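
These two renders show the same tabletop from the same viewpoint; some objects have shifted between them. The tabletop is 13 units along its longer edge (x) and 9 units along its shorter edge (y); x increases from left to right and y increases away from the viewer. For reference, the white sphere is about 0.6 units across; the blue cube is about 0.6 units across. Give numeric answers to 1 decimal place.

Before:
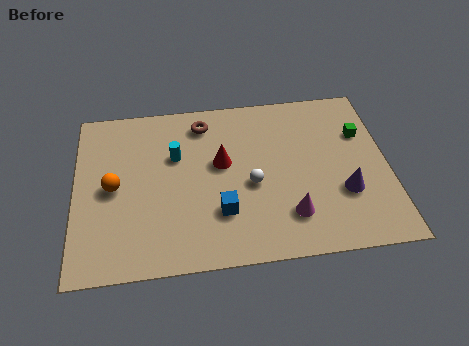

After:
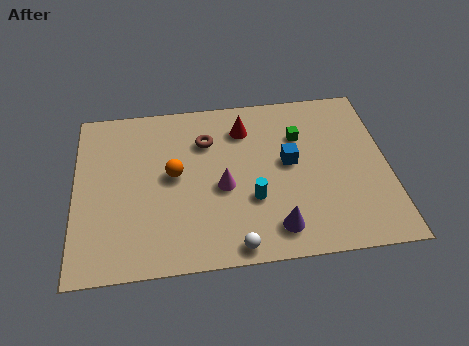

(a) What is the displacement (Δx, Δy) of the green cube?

(-2.6, 0.2)

The green cube started near (12.0, 6.1) and ended near (9.4, 6.3).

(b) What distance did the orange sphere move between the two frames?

2.5

The orange sphere moved from about (1.6, 4.4) to (4.1, 4.8), a distance of √(2.5² + 0.4²) ≈ 2.5.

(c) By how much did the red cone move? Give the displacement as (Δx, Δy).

(1.0, 1.8)

The red cone was at about (6.1, 5.2) and moved to about (7.1, 7.0).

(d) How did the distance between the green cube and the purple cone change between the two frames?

+1.7

The distance was about 3.2 in the first image and 4.9 in the second, so they moved 1.7 units further apart.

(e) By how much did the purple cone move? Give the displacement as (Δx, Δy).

(-2.9, -1.5)

From the two frames, the purple cone sits at roughly (11.1, 3.0) before and (8.2, 1.5) after.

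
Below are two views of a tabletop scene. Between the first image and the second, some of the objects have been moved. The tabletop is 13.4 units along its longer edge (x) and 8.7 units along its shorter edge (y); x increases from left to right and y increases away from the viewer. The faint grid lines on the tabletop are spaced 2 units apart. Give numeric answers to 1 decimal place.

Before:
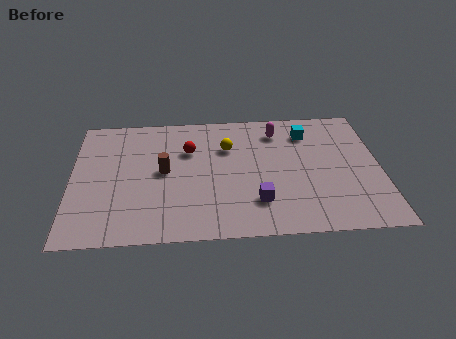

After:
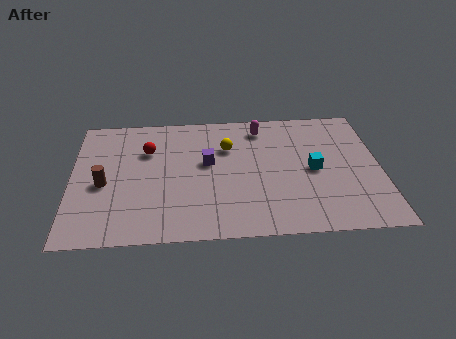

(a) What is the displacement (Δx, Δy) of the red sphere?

(-1.8, 0.1)

From the two frames, the red sphere sits at roughly (5.1, 5.9) before and (3.3, 6.0) after.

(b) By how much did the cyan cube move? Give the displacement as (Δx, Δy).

(0.2, -2.6)

The cyan cube was at about (10.3, 6.8) and moved to about (10.5, 4.2).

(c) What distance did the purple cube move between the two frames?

3.5

The purple cube moved from about (8.0, 2.2) to (5.9, 5.0), a distance of √(2.1² + 2.8²) ≈ 3.5.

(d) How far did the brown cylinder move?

2.7

The brown cylinder was near (4.0, 4.5) before and (1.4, 3.8) after, so it travelled √(2.6² + 0.7²) ≈ 2.7 units.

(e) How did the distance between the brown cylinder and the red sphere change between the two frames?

+1.1

The distance was about 1.8 in the first image and 2.9 in the second, so they moved 1.1 units further apart.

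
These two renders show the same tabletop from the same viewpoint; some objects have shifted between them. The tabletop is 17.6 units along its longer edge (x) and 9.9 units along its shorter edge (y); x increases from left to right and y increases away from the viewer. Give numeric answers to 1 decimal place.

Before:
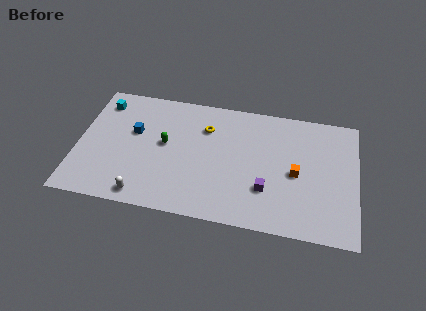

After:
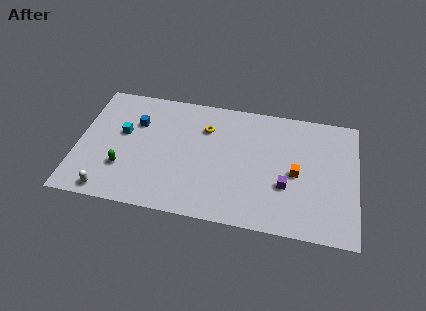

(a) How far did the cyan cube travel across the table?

2.7

The cyan cube was near (1.3, 8.1) before and (2.8, 5.8) after, so it travelled √(1.5² + 2.3²) ≈ 2.7 units.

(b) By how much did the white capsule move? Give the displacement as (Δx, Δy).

(-2.2, -0.1)

From the two frames, the white capsule sits at roughly (4.4, 1.1) before and (2.2, 1.0) after.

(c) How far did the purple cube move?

1.3

From (12.0, 3.0) to (13.2, 3.5), the purple cube covered √(1.2² + 0.5²) ≈ 1.3 units.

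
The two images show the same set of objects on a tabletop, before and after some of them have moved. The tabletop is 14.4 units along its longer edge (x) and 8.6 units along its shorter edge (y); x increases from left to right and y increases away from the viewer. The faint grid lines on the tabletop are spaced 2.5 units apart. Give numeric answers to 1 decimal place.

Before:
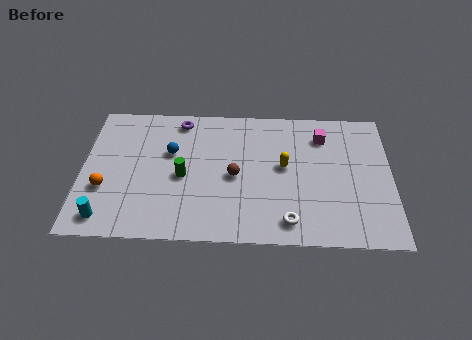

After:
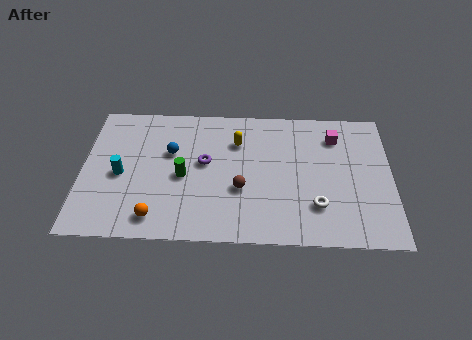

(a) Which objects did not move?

the green cylinder and the blue sphere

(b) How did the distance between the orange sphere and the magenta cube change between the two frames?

-0.9

They were about 10.8 units apart before and 9.9 after — 0.9 units closer together.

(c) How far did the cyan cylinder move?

2.8

From (1.2, 1.2) to (1.8, 3.9), the cyan cylinder covered √(0.6² + 2.7²) ≈ 2.8 units.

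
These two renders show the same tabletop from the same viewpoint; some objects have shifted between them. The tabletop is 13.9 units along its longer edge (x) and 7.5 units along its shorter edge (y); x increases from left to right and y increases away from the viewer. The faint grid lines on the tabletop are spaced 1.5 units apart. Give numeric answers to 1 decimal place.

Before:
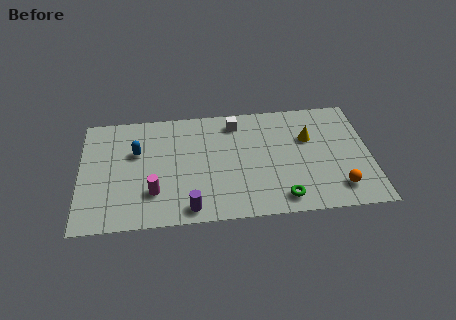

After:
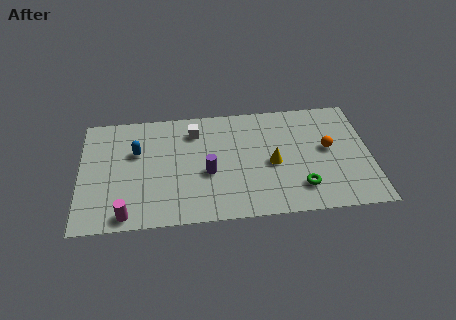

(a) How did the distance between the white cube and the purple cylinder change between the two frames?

-3.0

The distance was about 5.9 in the first image and 2.9 in the second, so they moved 3.0 units closer together.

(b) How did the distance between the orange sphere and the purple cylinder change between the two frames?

-1.2

The distance was about 7.1 in the first image and 5.9 in the second, so they moved 1.2 units closer together.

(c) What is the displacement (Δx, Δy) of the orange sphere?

(-0.4, 2.6)

The orange sphere was at about (12.3, 1.5) and moved to about (11.9, 4.1).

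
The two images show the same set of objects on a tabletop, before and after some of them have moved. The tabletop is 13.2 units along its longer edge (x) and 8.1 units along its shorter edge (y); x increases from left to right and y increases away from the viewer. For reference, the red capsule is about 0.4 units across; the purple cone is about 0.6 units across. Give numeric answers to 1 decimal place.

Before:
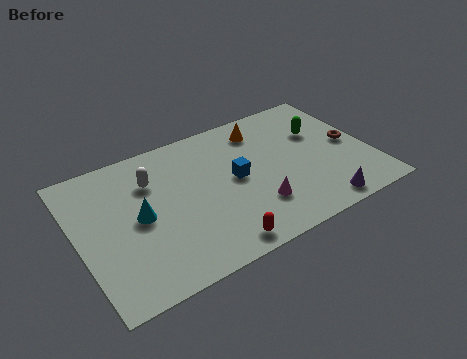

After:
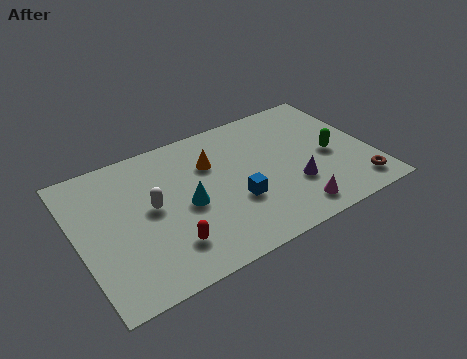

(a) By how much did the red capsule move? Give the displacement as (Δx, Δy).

(-2.0, 1.0)

From the two frames, the red capsule sits at roughly (5.7, 0.9) before and (3.7, 1.9) after.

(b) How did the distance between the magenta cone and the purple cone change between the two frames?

-1.6

The distance was about 3.0 in the first image and 1.4 in the second, so they moved 1.6 units closer together.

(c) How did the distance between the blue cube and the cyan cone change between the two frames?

-2.2

Before: roughly 4.4 units apart; after: 2.2. That's 2.2 units closer together.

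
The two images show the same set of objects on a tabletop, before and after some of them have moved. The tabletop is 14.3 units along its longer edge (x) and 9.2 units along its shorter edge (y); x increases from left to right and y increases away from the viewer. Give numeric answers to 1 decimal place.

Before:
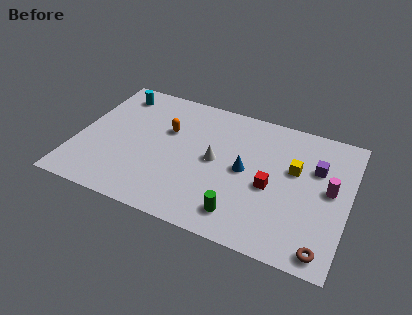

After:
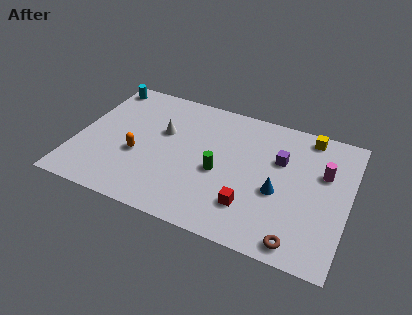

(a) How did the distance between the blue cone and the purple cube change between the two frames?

-1.7

They were about 3.9 units apart before and 2.2 after — 1.7 units closer together.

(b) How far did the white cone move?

3.1

From (7.3, 4.7) to (4.4, 5.7), the white cone covered √(2.9² + 1.0²) ≈ 3.1 units.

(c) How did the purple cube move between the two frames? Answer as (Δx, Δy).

(-1.9, -0.1)

From the two frames, the purple cube sits at roughly (12.5, 6.1) before and (10.6, 6.0) after.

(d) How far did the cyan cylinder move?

0.9

The cyan cylinder was near (1.6, 7.7) before and (0.8, 8.1) after, so it travelled √(0.8² + 0.4²) ≈ 0.9 units.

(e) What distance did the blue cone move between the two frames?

2.0

The blue cone moved from about (8.9, 4.6) to (10.7, 3.8), a distance of √(1.8² + 0.8²) ≈ 2.0.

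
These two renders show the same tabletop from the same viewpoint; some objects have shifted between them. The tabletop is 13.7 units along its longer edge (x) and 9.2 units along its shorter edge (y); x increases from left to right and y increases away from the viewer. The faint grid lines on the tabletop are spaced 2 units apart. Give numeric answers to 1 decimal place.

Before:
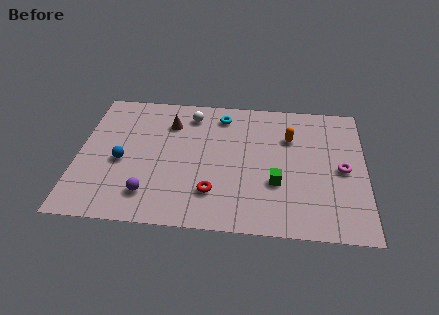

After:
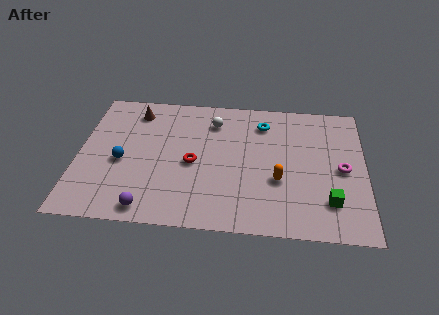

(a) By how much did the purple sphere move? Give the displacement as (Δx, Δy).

(0.0, -0.9)

From the two frames, the purple sphere sits at roughly (3.5, 1.9) before and (3.5, 1.0) after.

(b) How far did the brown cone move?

1.8

From (4.3, 6.9) to (2.6, 7.6), the brown cone covered √(1.7² + 0.7²) ≈ 1.8 units.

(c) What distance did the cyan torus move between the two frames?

2.0

The cyan torus moved from about (6.8, 7.7) to (8.8, 7.3), a distance of √(2.0² + 0.4²) ≈ 2.0.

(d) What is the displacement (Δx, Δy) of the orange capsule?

(-0.5, -3.0)

The orange capsule was at about (10.1, 6.4) and moved to about (9.6, 3.4).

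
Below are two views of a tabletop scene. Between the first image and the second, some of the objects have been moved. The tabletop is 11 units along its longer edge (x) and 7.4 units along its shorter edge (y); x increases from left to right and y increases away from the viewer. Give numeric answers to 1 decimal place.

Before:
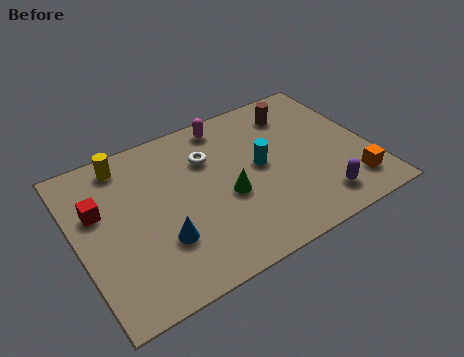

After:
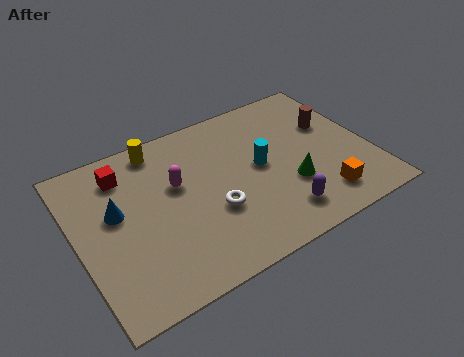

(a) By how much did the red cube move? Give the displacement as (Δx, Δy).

(1.1, 1.2)

The red cube was at about (0.9, 4.7) and moved to about (2.0, 5.9).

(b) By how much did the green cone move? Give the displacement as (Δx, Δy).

(2.3, -0.6)

From the two frames, the green cone sits at roughly (5.5, 3.1) before and (7.8, 2.5) after.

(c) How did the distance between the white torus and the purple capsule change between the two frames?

-2.7

Before: roughly 5.3 units apart; after: 2.6. That's 2.7 units closer together.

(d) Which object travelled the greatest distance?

the magenta capsule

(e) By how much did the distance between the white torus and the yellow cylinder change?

+0.9

They were about 3.2 units apart before and 4.1 after — 0.9 units further apart.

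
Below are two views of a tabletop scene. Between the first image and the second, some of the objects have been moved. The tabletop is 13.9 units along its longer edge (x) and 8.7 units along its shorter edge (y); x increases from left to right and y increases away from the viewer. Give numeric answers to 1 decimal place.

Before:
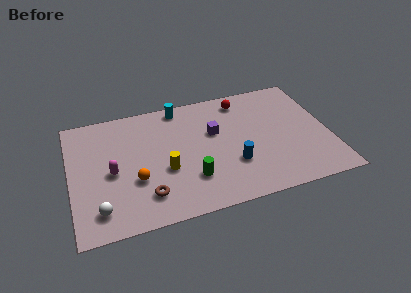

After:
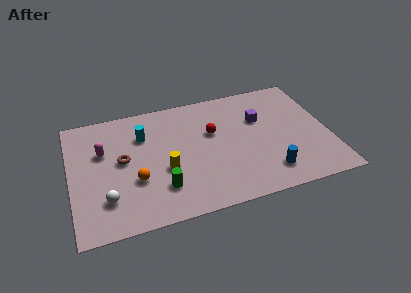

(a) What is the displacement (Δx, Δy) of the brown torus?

(-1.1, 2.8)

The brown torus started near (3.9, 1.9) and ended near (2.8, 4.7).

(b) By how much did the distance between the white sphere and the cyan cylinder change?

-3.2

Before: roughly 7.8 units apart; after: 4.6. That's 3.2 units closer together.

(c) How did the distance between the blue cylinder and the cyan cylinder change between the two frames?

+2.2

Before: roughly 5.6 units apart; after: 7.8. That's 2.2 units further apart.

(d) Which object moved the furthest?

the brown torus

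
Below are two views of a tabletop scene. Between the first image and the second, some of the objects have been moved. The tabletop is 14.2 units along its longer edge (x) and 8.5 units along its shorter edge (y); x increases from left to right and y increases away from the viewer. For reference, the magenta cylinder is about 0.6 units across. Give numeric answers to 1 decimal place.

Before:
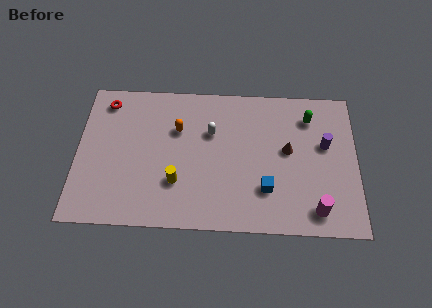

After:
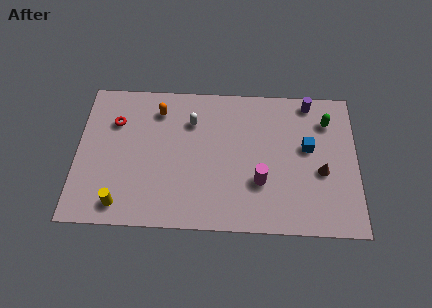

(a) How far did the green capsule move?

0.9

The green capsule moved from about (11.8, 6.7) to (12.7, 6.5), a distance of √(0.9² + 0.2²) ≈ 0.9.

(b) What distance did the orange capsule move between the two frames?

1.5

From (5.1, 5.7) to (4.1, 6.8), the orange capsule covered √(1.0² + 1.1²) ≈ 1.5 units.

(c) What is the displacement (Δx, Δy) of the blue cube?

(2.1, 2.5)

The blue cube started near (9.6, 2.4) and ended near (11.7, 4.9).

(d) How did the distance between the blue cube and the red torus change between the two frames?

+0.4

They were about 9.5 units apart before and 9.9 after — 0.4 units further apart.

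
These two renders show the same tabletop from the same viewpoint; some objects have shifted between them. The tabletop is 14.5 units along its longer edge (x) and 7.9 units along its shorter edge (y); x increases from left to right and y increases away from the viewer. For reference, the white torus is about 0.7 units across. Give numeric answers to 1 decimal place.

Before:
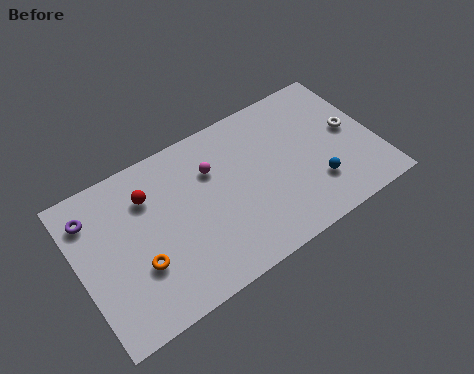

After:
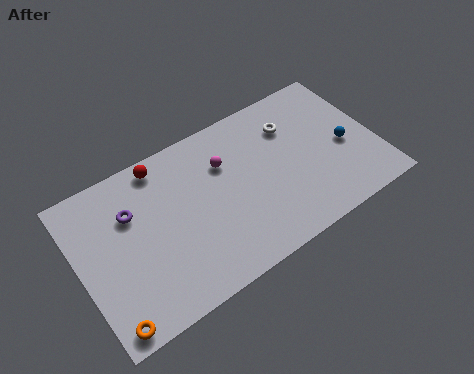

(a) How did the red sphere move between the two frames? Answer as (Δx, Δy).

(0.8, 1.2)

The red sphere was at about (3.6, 5.8) and moved to about (4.4, 7.0).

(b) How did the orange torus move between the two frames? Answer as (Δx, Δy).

(-1.8, -1.9)

The orange torus was at about (2.7, 2.7) and moved to about (0.9, 0.8).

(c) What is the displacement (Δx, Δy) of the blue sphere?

(1.7, 1.3)

The blue sphere started near (11.3, 2.2) and ended near (13.0, 3.5).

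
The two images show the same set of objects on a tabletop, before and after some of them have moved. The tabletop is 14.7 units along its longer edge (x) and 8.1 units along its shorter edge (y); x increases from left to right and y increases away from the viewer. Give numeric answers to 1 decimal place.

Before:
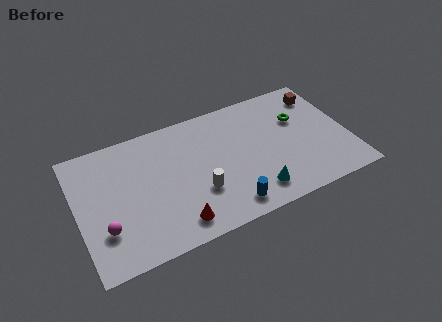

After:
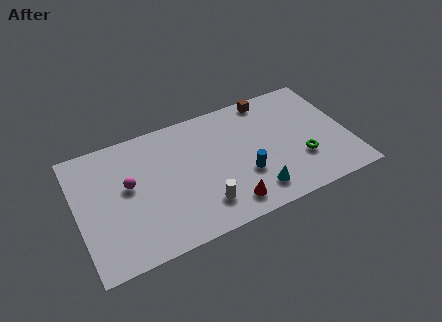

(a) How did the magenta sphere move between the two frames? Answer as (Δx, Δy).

(1.5, 2.2)

The magenta sphere was at about (1.3, 2.4) and moved to about (2.8, 4.6).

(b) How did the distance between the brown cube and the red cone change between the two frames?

-3.3

Before: roughly 10.0 units apart; after: 6.7. That's 3.3 units closer together.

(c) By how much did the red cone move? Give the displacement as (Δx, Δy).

(2.8, 0.0)

The red cone was at about (5.0, 1.3) and moved to about (7.8, 1.3).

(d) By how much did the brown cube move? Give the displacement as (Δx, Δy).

(-2.8, 0.8)

The brown cube started near (13.6, 6.5) and ended near (10.8, 7.3).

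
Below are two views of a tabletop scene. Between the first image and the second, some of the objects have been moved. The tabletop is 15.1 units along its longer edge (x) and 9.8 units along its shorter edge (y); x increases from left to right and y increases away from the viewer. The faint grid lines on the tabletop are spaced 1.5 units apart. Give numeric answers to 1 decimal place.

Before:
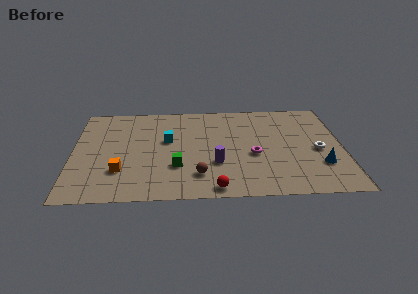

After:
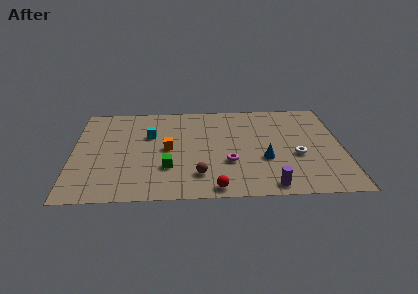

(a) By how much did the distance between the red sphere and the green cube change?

+0.3

They were about 3.0 units apart before and 3.3 after — 0.3 units further apart.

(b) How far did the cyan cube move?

1.2

The cyan cube moved from about (5.3, 5.8) to (4.3, 6.4), a distance of √(1.0² + 0.6²) ≈ 1.2.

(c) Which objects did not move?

the brown sphere and the red sphere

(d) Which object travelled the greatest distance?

the purple cylinder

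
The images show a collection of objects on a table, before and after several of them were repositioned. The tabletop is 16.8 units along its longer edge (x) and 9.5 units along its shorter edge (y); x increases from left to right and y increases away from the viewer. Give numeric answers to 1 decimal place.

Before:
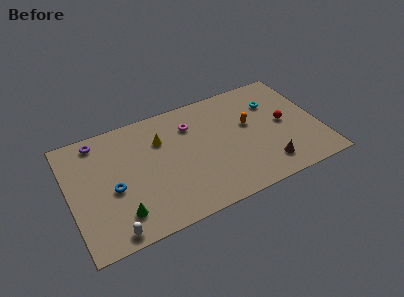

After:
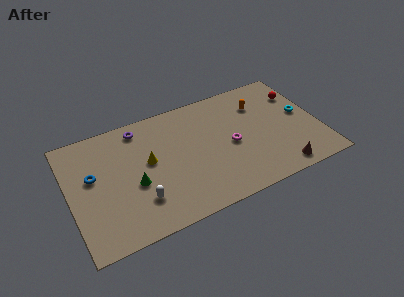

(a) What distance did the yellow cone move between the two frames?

1.7

From (6.3, 6.7) to (5.3, 5.3), the yellow cone covered √(1.0² + 1.4²) ≈ 1.7 units.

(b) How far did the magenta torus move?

3.6

The magenta torus moved from about (8.4, 7.1) to (10.8, 4.4), a distance of √(2.4² + 2.7²) ≈ 3.6.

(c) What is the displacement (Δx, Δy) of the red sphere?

(1.3, 2.1)

The red sphere was at about (14.5, 4.8) and moved to about (15.8, 6.9).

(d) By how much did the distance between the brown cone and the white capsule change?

-1.1

They were about 10.5 units apart before and 9.4 after — 1.1 units closer together.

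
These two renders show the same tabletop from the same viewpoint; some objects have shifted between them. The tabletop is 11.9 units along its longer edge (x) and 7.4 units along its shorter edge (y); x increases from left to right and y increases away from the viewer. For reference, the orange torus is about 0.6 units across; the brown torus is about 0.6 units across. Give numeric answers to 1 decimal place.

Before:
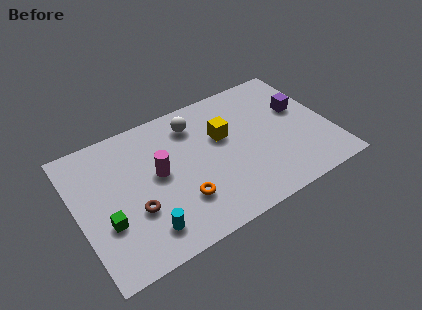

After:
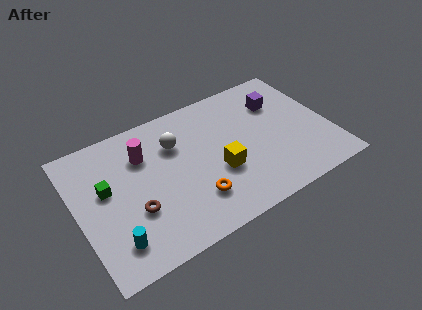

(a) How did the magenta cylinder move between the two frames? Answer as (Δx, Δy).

(-0.5, 1.3)

From the two frames, the magenta cylinder sits at roughly (3.8, 4.0) before and (3.3, 5.3) after.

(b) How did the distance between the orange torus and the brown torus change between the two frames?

+0.6

Before: roughly 2.2 units apart; after: 2.8. That's 0.6 units further apart.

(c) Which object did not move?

the brown torus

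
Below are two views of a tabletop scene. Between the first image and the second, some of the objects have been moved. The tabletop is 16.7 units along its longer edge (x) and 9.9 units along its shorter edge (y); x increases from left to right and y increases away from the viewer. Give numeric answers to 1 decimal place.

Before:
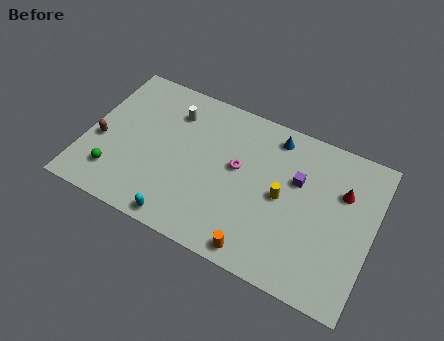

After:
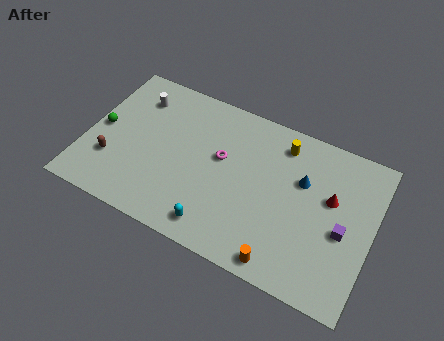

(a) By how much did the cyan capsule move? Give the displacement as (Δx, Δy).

(2.0, 0.5)

From the two frames, the cyan capsule sits at roughly (6.1, 0.9) before and (8.1, 1.4) after.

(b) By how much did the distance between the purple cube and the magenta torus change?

+4.0

Before: roughly 3.5 units apart; after: 7.5. That's 4.0 units further apart.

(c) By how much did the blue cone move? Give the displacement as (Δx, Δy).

(1.9, -2.1)

From the two frames, the blue cone sits at roughly (10.6, 8.5) before and (12.5, 6.4) after.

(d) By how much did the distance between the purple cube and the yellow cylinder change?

+4.0

The distance was about 1.6 in the first image and 5.6 in the second, so they moved 4.0 units further apart.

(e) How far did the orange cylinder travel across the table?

1.4

The orange cylinder was near (10.6, 1.0) before and (12.0, 1.0) after, so it travelled √(1.4² + 0.0²) ≈ 1.4 units.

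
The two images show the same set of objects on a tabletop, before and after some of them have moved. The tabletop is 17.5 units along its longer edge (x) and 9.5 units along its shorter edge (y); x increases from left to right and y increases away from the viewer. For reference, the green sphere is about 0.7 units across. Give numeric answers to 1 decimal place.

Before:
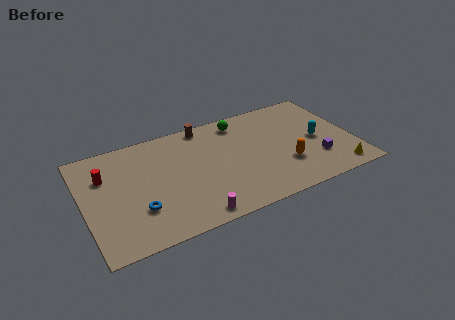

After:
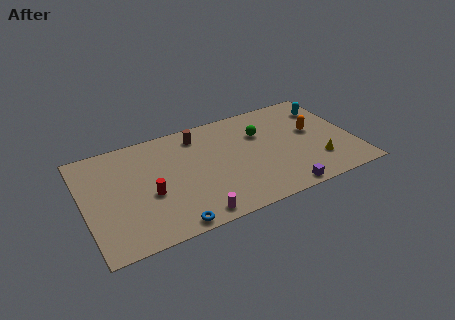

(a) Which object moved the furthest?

the red cylinder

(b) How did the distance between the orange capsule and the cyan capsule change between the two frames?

-0.5

The distance was about 2.7 in the first image and 2.2 in the second, so they moved 0.5 units closer together.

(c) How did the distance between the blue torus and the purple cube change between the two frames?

-4.4

They were about 11.6 units apart before and 7.2 after — 4.4 units closer together.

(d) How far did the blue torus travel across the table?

2.8

The blue torus was near (3.3, 2.9) before and (5.1, 0.8) after, so it travelled √(1.8² + 2.1²) ≈ 2.8 units.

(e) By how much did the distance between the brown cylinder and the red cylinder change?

-1.6

They were about 7.0 units apart before and 5.4 after — 1.6 units closer together.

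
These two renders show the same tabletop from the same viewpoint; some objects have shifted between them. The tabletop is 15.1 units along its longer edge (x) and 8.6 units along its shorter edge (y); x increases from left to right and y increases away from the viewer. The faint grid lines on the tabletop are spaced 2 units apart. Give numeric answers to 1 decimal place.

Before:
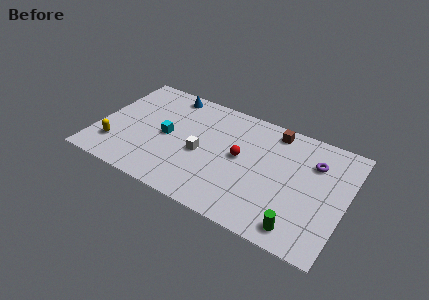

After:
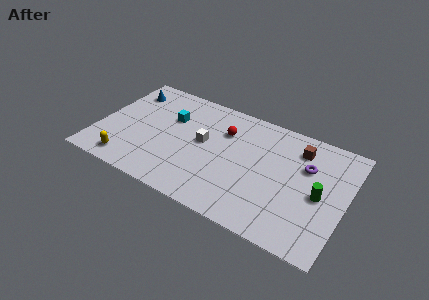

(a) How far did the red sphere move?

1.9

From (8.7, 4.6) to (7.5, 6.1), the red sphere covered √(1.2² + 1.5²) ≈ 1.9 units.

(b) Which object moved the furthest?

the green cylinder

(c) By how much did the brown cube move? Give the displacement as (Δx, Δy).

(1.6, -0.7)

The brown cube was at about (10.4, 7.5) and moved to about (12.0, 6.8).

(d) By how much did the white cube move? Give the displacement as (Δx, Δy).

(0.0, 0.9)

The white cube started near (6.4, 3.8) and ended near (6.4, 4.7).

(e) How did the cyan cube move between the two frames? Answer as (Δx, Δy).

(0.0, 1.5)

The cyan cube started near (4.2, 4.2) and ended near (4.2, 5.7).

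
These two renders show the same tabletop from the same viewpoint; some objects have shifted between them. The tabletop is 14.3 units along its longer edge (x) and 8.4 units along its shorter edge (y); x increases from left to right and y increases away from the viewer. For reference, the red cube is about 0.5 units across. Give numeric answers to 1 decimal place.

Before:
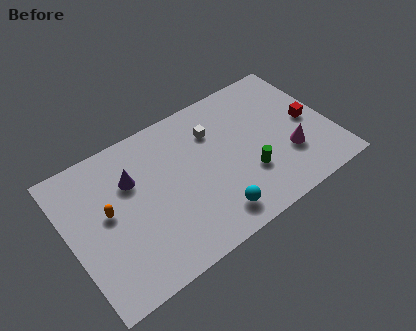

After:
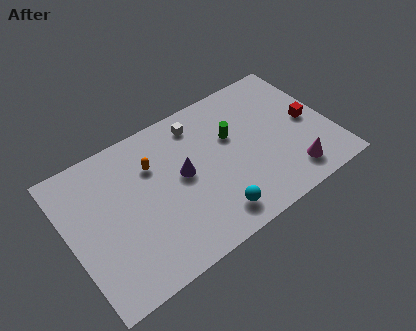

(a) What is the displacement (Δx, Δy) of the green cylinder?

(-0.4, 2.6)

From the two frames, the green cylinder sits at roughly (9.5, 2.7) before and (9.1, 5.3) after.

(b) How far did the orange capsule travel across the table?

3.0

The orange capsule moved from about (2.1, 4.6) to (4.8, 5.9), a distance of √(2.7² + 1.3²) ≈ 3.0.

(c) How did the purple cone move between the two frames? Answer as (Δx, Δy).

(2.6, -1.2)

The purple cone started near (3.6, 5.7) and ended near (6.2, 4.5).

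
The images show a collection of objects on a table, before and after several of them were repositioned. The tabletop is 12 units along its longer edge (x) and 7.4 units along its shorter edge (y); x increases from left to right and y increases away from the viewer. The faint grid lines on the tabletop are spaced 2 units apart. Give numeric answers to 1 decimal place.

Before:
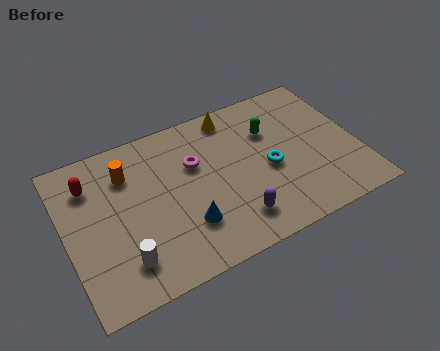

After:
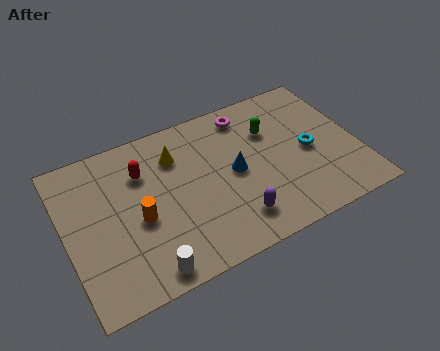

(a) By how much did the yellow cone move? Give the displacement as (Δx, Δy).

(-2.5, -1.0)

From the two frames, the yellow cone sits at roughly (7.2, 6.5) before and (4.7, 5.5) after.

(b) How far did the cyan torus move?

1.7

From (8.3, 3.3) to (10.0, 3.5), the cyan torus covered √(1.7² + 0.2²) ≈ 1.7 units.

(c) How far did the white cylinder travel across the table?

1.1

From (2.1, 1.6) to (2.9, 0.8), the white cylinder covered √(0.8² + 0.8²) ≈ 1.1 units.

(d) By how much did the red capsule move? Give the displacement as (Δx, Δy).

(2.1, -0.3)

The red capsule started near (1.2, 5.6) and ended near (3.3, 5.3).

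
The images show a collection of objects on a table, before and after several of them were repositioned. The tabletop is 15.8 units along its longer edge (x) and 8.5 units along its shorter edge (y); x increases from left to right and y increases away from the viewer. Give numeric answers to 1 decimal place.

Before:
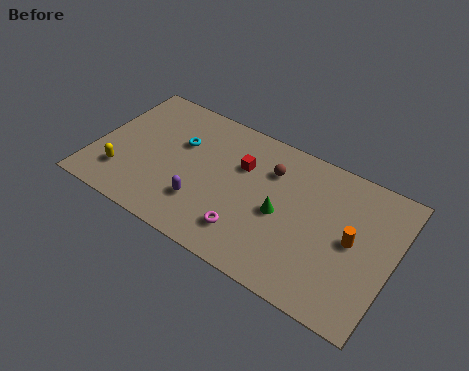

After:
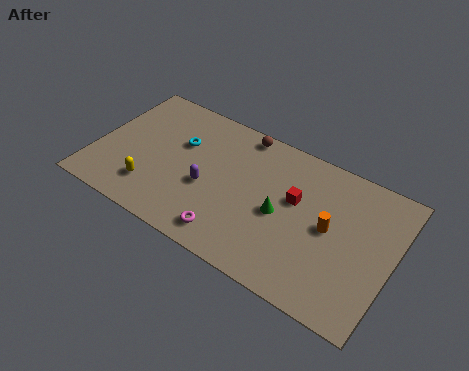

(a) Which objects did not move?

the green cone and the cyan torus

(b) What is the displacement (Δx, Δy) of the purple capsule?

(0.1, 1.1)

The purple capsule started near (6.0, 2.4) and ended near (6.1, 3.5).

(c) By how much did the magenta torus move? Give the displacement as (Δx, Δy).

(-0.8, -0.6)

From the two frames, the magenta torus sits at roughly (8.5, 1.9) before and (7.7, 1.3) after.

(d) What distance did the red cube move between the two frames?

3.1

The red cube moved from about (7.6, 5.7) to (10.6, 5.1), a distance of √(3.0² + 0.6²) ≈ 3.1.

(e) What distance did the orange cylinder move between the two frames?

1.2

The orange cylinder was near (13.7, 4.3) before and (12.5, 4.4) after, so it travelled √(1.2² + 0.1²) ≈ 1.2 units.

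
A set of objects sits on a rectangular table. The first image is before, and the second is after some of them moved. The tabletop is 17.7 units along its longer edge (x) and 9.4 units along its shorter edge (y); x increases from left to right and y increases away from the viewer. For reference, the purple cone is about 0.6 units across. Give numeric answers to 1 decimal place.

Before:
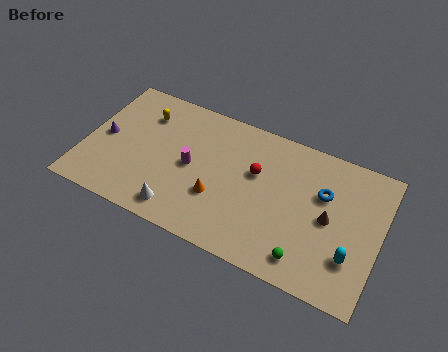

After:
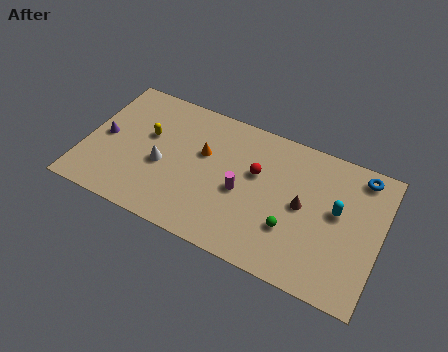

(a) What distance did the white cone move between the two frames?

3.0

The white cone was near (6.1, 1.4) before and (4.7, 4.0) after, so it travelled √(1.4² + 2.6²) ≈ 3.0 units.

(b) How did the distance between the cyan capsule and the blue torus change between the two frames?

-0.8

Before: roughly 3.9 units apart; after: 3.1. That's 0.8 units closer together.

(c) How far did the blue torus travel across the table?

2.9

The blue torus was near (14.2, 6.1) before and (16.2, 8.2) after, so it travelled √(2.0² + 2.1²) ≈ 2.9 units.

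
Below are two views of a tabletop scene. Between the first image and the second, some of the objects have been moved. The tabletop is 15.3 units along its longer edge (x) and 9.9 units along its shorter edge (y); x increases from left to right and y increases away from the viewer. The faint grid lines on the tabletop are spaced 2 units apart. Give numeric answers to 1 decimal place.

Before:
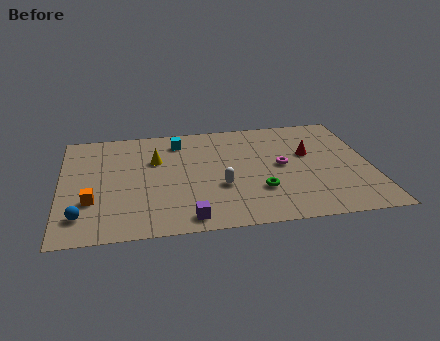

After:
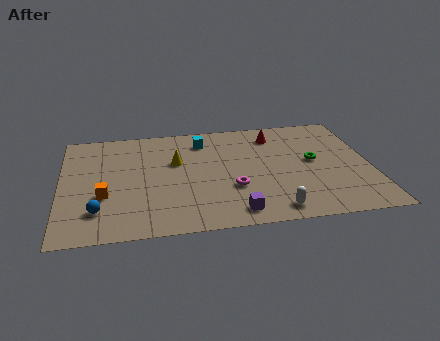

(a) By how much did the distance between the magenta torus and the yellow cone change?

-2.5

The distance was about 6.4 in the first image and 3.9 in the second, so they moved 2.5 units closer together.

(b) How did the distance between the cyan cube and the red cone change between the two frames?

-3.1

Before: roughly 6.7 units apart; after: 3.6. That's 3.1 units closer together.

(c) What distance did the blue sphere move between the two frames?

0.9

The blue sphere was near (1.0, 2.0) before and (1.8, 2.3) after, so it travelled √(0.8² + 0.3²) ≈ 0.9 units.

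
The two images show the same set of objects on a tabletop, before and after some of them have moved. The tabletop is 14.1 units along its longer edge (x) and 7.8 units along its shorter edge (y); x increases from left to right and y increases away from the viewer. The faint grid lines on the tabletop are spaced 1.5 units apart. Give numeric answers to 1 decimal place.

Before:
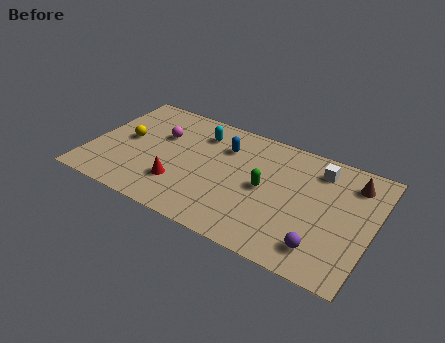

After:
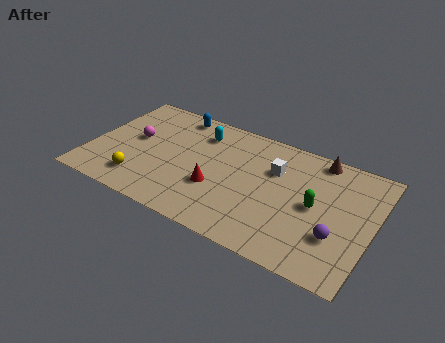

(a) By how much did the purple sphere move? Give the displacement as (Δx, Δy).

(0.6, 1.0)

The purple sphere started near (11.9, 1.5) and ended near (12.5, 2.5).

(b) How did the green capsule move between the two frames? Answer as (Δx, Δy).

(2.5, 0.0)

From the two frames, the green capsule sits at roughly (8.8, 3.9) before and (11.3, 3.9) after.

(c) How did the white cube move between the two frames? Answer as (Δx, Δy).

(-2.1, -1.0)

The white cube was at about (11.2, 6.3) and moved to about (9.1, 5.3).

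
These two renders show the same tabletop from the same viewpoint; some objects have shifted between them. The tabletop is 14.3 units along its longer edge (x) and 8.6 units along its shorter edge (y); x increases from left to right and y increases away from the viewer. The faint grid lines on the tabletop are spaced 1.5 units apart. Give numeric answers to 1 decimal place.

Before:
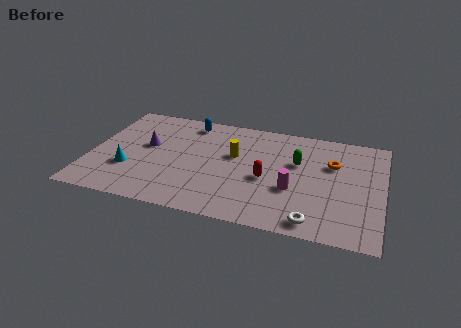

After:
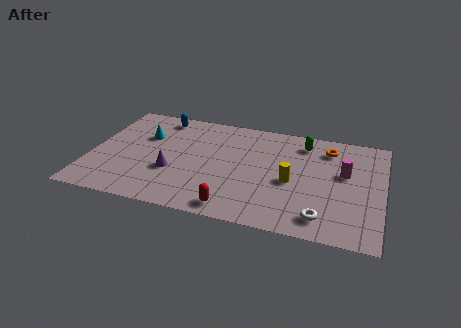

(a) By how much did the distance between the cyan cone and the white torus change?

+0.7

Before: roughly 9.3 units apart; after: 10.0. That's 0.7 units further apart.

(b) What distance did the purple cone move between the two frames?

2.3

From (2.7, 4.9) to (4.1, 3.1), the purple cone covered √(1.4² + 1.8²) ≈ 2.3 units.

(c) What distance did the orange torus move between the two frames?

1.2

The orange torus moved from about (11.8, 5.7) to (11.5, 6.9), a distance of √(0.3² + 1.2²) ≈ 1.2.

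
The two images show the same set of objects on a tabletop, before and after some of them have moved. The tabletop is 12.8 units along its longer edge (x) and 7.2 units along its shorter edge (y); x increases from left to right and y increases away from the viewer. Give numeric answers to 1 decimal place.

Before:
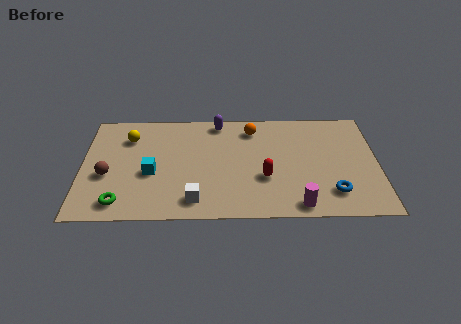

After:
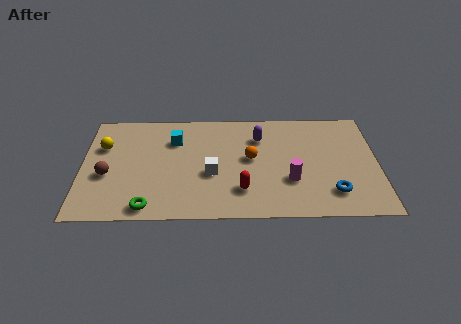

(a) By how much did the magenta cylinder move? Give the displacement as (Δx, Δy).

(-0.3, 1.6)

The magenta cylinder was at about (9.3, 0.8) and moved to about (9.0, 2.4).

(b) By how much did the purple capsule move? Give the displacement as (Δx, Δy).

(1.8, -1.1)

The purple capsule started near (5.9, 6.4) and ended near (7.7, 5.3).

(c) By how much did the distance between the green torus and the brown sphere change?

+0.9

The distance was about 1.9 in the first image and 2.8 in the second, so they moved 0.9 units further apart.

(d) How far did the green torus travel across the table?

1.2

The green torus moved from about (1.7, 1.1) to (2.9, 0.8), a distance of √(1.2² + 0.3²) ≈ 1.2.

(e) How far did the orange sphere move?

2.0

The orange sphere moved from about (7.4, 5.9) to (7.3, 3.9), a distance of √(0.1² + 2.0²) ≈ 2.0.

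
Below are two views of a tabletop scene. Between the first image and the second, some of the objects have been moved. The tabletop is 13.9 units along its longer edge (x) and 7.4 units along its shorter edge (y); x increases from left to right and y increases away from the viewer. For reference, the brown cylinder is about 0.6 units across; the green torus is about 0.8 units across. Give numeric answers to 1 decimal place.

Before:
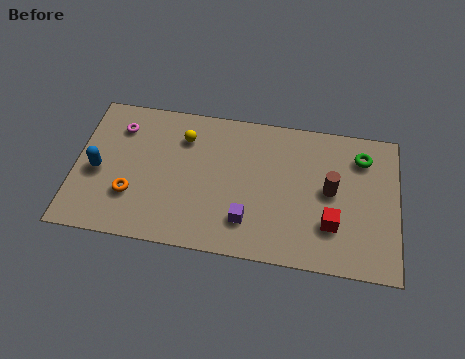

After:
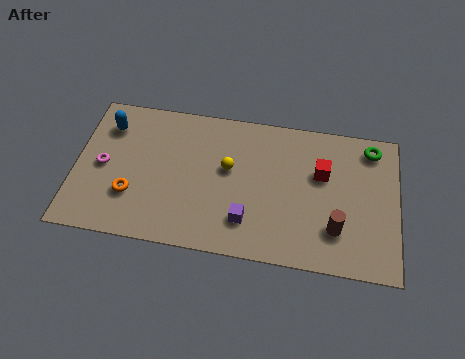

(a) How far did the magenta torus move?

2.2

The magenta torus moved from about (1.8, 5.7) to (1.2, 3.6), a distance of √(0.6² + 2.1²) ≈ 2.2.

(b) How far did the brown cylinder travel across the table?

1.9

From (11.0, 3.9) to (11.3, 2.0), the brown cylinder covered √(0.3² + 1.9²) ≈ 1.9 units.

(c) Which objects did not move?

the purple cube and the orange torus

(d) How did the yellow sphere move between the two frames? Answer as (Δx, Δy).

(2.0, -1.3)

The yellow sphere was at about (4.6, 5.6) and moved to about (6.6, 4.3).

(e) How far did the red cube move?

2.5

From (11.1, 2.2) to (10.6, 4.7), the red cube covered √(0.5² + 2.5²) ≈ 2.5 units.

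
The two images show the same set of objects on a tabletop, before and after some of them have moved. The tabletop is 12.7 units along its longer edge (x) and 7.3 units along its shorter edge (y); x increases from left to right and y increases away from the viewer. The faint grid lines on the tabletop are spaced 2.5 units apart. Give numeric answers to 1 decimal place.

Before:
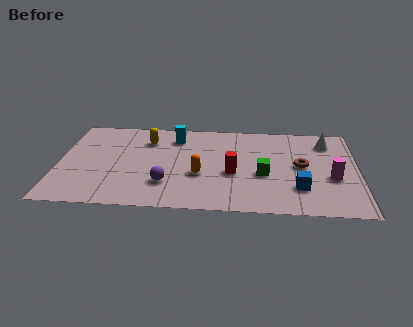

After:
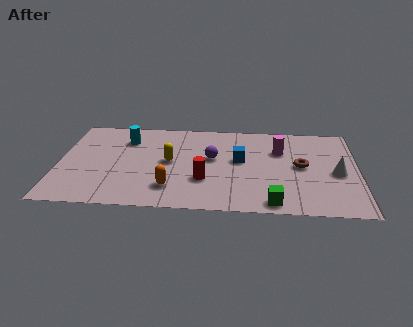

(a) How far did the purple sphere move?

2.9

The purple sphere was near (4.6, 2.0) before and (6.5, 4.2) after, so it travelled √(1.9² + 2.2²) ≈ 2.9 units.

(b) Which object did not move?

the brown torus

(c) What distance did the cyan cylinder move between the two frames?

2.1

From (4.9, 5.8) to (2.8, 5.5), the cyan cylinder covered √(2.1² + 0.3²) ≈ 2.1 units.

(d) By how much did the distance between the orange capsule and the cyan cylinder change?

+1.1

They were about 3.2 units apart before and 4.3 after — 1.1 units further apart.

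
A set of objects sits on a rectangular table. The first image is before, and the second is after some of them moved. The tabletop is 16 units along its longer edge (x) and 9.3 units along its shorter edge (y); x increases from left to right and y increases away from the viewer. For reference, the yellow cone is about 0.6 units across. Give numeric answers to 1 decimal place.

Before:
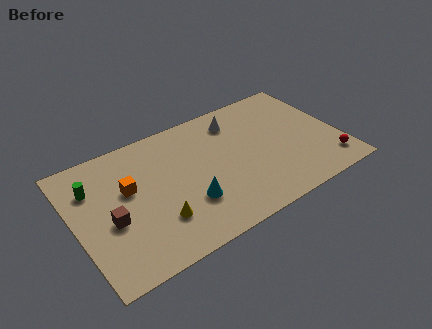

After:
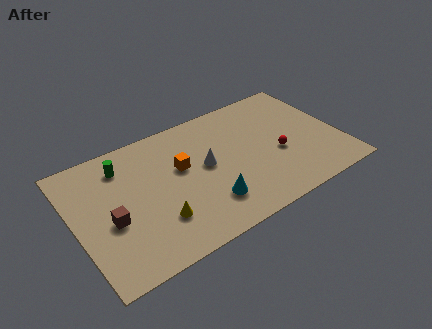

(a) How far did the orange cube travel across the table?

3.2

The orange cube moved from about (3.3, 5.6) to (6.5, 5.6), a distance of √(3.2² + 0.0²) ≈ 3.2.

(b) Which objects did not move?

the yellow cone and the brown cube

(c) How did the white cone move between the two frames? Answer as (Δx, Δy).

(-2.3, -2.5)

From the two frames, the white cone sits at roughly (10.2, 7.5) before and (7.9, 5.0) after.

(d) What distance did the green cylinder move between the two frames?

2.0

The green cylinder moved from about (1.3, 6.7) to (3.2, 7.4), a distance of √(1.9² + 0.7²) ≈ 2.0.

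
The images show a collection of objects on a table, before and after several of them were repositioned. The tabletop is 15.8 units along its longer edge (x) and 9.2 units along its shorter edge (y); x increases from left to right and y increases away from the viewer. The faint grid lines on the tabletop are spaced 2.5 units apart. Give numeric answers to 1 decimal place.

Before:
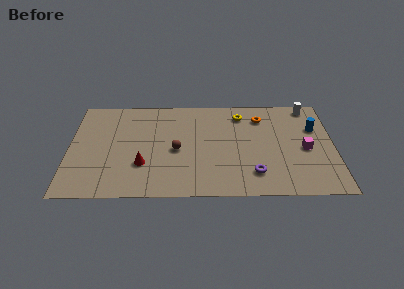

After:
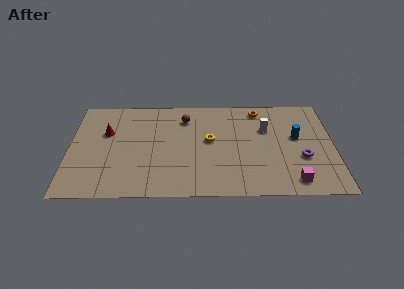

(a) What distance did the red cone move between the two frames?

3.7

The red cone moved from about (4.4, 2.9) to (2.2, 5.9), a distance of √(2.2² + 3.0²) ≈ 3.7.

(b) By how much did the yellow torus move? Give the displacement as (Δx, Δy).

(-1.9, -2.4)

The yellow torus started near (10.3, 7.5) and ended near (8.4, 5.1).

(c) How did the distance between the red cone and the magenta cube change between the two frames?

+2.2

The distance was about 9.8 in the first image and 12.0 in the second, so they moved 2.2 units further apart.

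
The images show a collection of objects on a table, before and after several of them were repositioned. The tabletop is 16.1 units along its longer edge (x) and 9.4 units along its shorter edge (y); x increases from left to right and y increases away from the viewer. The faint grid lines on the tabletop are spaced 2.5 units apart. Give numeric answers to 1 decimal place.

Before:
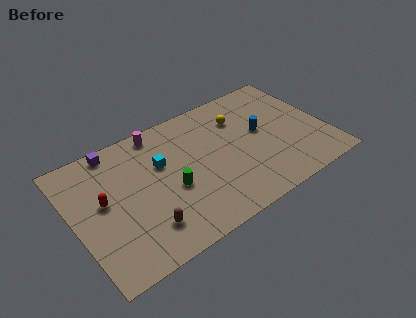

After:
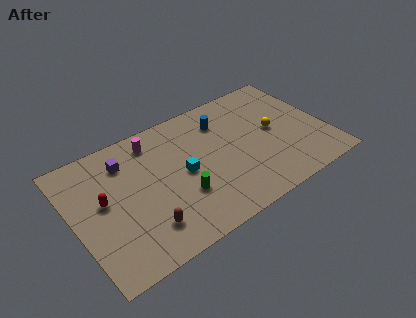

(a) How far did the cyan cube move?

1.8

The cyan cube was near (5.7, 6.0) before and (6.9, 4.6) after, so it travelled √(1.2² + 1.4²) ≈ 1.8 units.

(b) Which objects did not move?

the brown capsule and the red capsule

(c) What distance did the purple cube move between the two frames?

1.3

The purple cube was near (3.1, 8.5) before and (3.6, 7.3) after, so it travelled √(0.5² + 1.2²) ≈ 1.3 units.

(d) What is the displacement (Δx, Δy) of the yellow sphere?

(1.9, -2.0)

The yellow sphere started near (11.0, 6.9) and ended near (12.9, 4.9).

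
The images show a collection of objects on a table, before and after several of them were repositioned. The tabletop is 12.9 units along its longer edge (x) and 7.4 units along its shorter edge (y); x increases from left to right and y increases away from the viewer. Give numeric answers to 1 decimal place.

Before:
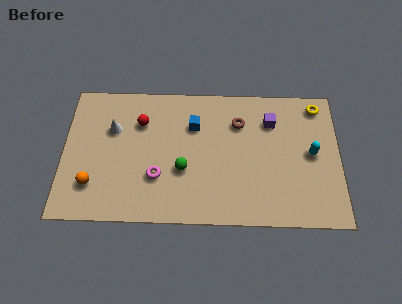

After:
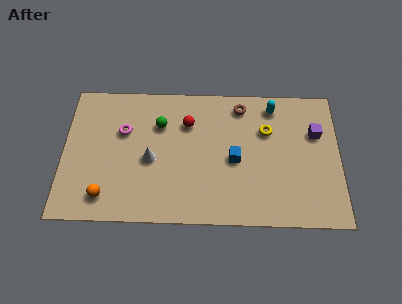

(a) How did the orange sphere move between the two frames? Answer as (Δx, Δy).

(0.6, -0.6)

From the two frames, the orange sphere sits at roughly (1.4, 1.9) before and (2.0, 1.3) after.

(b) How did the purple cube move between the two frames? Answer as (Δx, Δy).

(2.1, -0.6)

From the two frames, the purple cube sits at roughly (9.7, 5.5) before and (11.8, 4.9) after.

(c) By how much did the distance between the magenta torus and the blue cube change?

+2.1

They were about 3.3 units apart before and 5.4 after — 2.1 units further apart.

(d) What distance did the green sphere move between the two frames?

2.6

The green sphere was near (5.6, 2.8) before and (4.5, 5.2) after, so it travelled √(1.1² + 2.4²) ≈ 2.6 units.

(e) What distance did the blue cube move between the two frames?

2.6

The blue cube was near (6.1, 5.2) before and (8.0, 3.4) after, so it travelled √(1.9² + 1.8²) ≈ 2.6 units.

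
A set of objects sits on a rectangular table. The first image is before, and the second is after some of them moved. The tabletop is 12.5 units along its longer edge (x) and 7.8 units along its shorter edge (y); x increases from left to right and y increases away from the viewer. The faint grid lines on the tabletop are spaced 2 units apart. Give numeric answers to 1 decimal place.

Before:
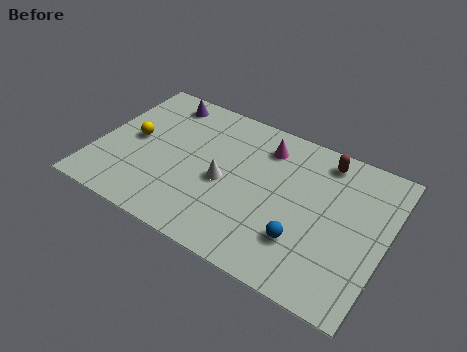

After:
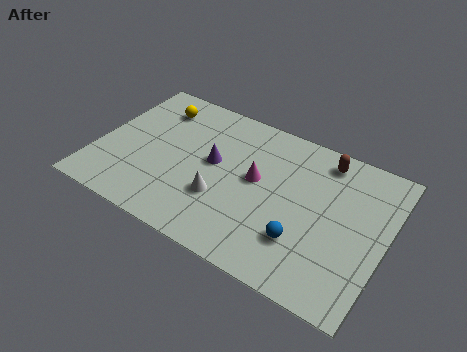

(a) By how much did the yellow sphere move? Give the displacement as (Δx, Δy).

(0.6, 2.2)

The yellow sphere started near (1.5, 4.0) and ended near (2.1, 6.2).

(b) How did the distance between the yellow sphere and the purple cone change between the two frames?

+0.7

They were about 2.8 units apart before and 3.5 after — 0.7 units further apart.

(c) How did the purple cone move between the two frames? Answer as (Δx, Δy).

(2.7, -2.4)

The purple cone was at about (2.3, 6.7) and moved to about (5.0, 4.3).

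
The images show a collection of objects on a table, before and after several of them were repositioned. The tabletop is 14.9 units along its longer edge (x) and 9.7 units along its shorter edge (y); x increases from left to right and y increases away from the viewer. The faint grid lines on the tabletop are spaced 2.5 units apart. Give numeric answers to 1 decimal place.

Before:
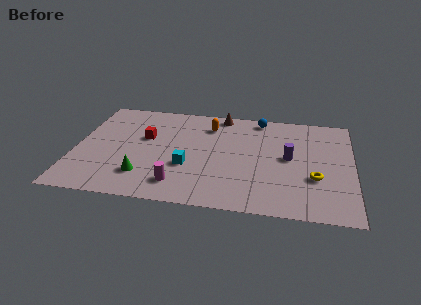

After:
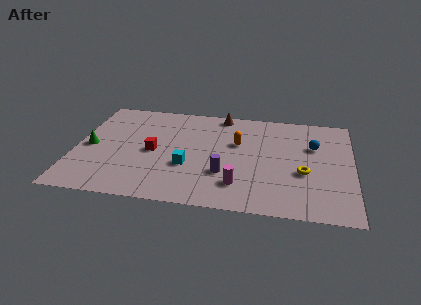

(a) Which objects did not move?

the cyan cube and the brown cone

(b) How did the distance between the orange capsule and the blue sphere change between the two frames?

+1.2

Before: roughly 2.9 units apart; after: 4.1. That's 1.2 units further apart.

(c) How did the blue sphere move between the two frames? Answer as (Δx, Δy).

(3.0, -2.3)

The blue sphere was at about (9.8, 8.7) and moved to about (12.8, 6.4).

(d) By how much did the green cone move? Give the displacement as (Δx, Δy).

(-3.0, 2.3)

The green cone was at about (3.8, 2.3) and moved to about (0.8, 4.6).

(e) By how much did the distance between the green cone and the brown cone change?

+0.5

Before: roughly 7.6 units apart; after: 8.1. That's 0.5 units further apart.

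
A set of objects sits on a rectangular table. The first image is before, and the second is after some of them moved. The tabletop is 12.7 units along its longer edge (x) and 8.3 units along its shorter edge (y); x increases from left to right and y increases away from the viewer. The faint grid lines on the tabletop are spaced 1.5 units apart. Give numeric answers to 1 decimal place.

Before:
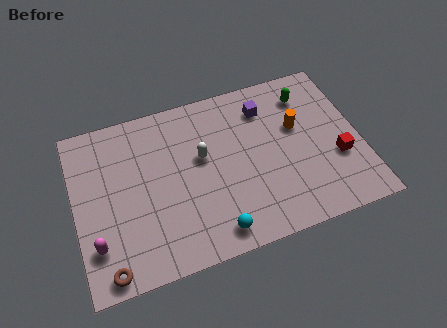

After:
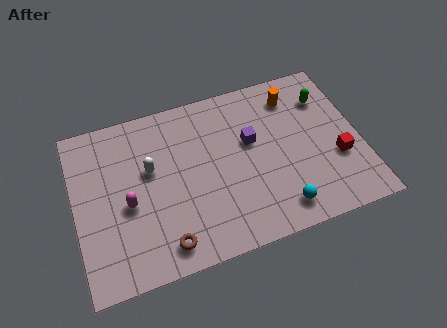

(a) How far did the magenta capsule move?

2.1

From (0.8, 2.1) to (2.3, 3.6), the magenta capsule covered √(1.5² + 1.5²) ≈ 2.1 units.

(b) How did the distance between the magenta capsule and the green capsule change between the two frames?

-1.3

Before: roughly 10.8 units apart; after: 9.5. That's 1.3 units closer together.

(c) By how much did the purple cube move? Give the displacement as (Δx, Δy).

(-0.8, -1.5)

The purple cube started near (8.7, 6.5) and ended near (7.9, 5.0).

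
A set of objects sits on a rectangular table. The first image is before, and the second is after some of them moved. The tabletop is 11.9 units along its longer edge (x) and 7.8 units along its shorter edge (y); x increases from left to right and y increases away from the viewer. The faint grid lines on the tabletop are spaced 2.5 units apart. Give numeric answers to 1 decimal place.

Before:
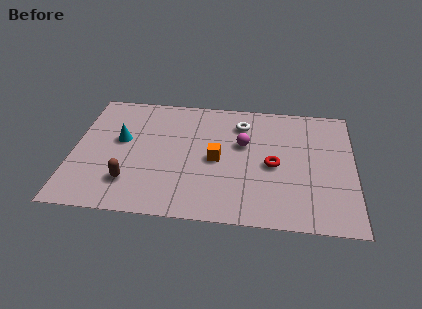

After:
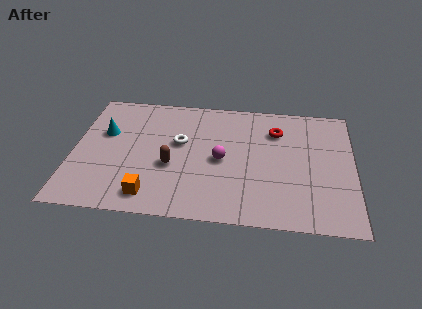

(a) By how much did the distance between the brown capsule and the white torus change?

-4.7

Before: roughly 6.2 units apart; after: 1.5. That's 4.7 units closer together.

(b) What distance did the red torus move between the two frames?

2.2

The red torus was near (8.5, 3.6) before and (8.6, 5.8) after, so it travelled √(0.1² + 2.2²) ≈ 2.2 units.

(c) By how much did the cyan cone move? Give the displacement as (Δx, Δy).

(-0.7, 0.4)

From the two frames, the cyan cone sits at roughly (2.0, 4.5) before and (1.3, 4.9) after.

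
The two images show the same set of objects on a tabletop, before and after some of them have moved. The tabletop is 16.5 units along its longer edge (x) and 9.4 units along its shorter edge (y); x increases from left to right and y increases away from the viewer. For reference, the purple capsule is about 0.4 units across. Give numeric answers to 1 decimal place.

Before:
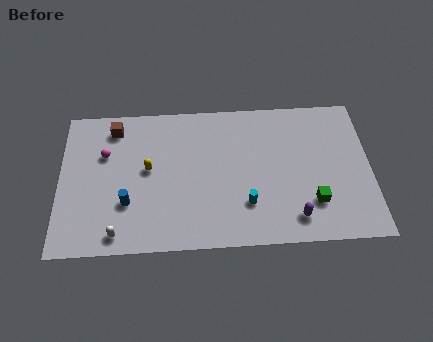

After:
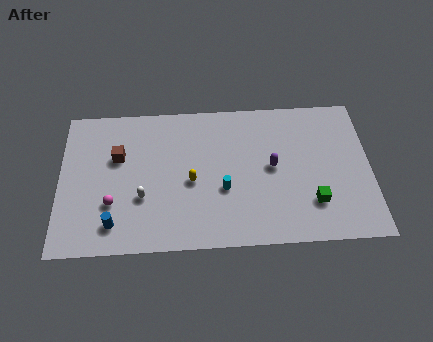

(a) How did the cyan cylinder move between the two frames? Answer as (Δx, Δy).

(-1.2, 1.0)

The cyan cylinder started near (9.9, 2.6) and ended near (8.7, 3.6).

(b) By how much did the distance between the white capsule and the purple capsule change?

-2.2

They were about 9.3 units apart before and 7.1 after — 2.2 units closer together.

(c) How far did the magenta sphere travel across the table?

3.2

The magenta sphere moved from about (2.4, 6.2) to (2.8, 3.0), a distance of √(0.4² + 3.2²) ≈ 3.2.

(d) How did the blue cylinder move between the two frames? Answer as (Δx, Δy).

(-0.7, -1.3)

The blue cylinder started near (3.6, 3.0) and ended near (2.9, 1.7).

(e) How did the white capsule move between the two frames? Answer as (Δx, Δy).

(1.3, 2.2)

The white capsule was at about (3.1, 1.1) and moved to about (4.4, 3.3).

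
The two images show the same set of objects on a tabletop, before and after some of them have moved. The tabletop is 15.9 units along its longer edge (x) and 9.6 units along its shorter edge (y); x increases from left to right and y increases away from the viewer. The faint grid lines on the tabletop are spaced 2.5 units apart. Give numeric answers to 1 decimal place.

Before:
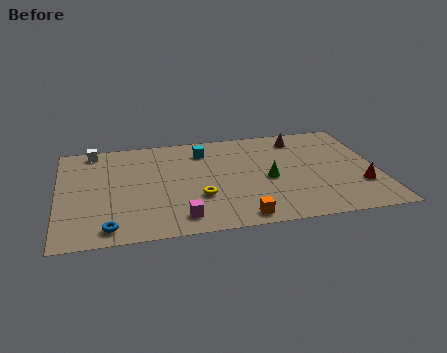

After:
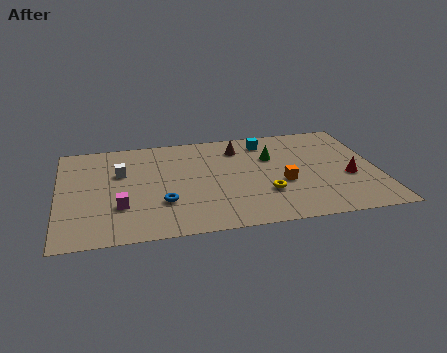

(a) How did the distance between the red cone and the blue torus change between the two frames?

-3.3

They were about 12.6 units apart before and 9.3 after — 3.3 units closer together.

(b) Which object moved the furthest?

the orange cube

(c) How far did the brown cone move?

3.1

The brown cone was near (12.2, 8.0) before and (9.1, 7.6) after, so it travelled √(3.1² + 0.4²) ≈ 3.1 units.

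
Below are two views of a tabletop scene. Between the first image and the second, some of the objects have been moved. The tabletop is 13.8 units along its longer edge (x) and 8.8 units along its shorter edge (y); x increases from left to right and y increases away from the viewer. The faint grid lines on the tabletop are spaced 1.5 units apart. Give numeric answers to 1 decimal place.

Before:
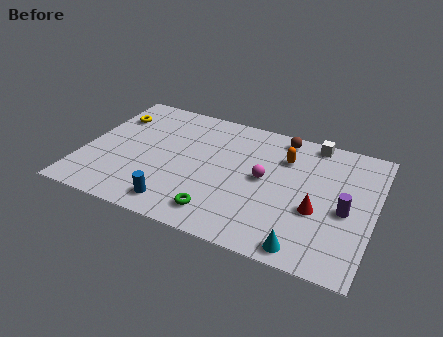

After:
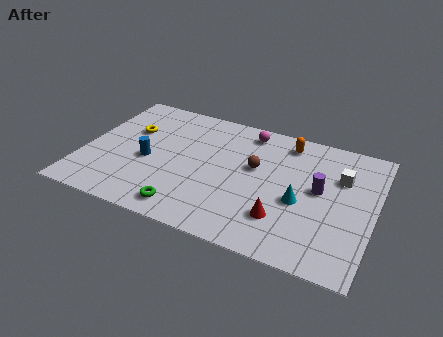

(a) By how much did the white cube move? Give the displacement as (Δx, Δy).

(1.5, -2.0)

The white cube was at about (10.6, 8.0) and moved to about (12.1, 6.0).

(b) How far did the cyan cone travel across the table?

2.8

The cyan cone moved from about (10.9, 0.9) to (10.4, 3.7), a distance of √(0.5² + 2.8²) ≈ 2.8.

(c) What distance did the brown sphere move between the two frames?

2.8

The brown sphere moved from about (9.1, 7.8) to (8.1, 5.2), a distance of √(1.0² + 2.6²) ≈ 2.8.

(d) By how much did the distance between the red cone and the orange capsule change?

+1.7

They were about 3.5 units apart before and 5.2 after — 1.7 units further apart.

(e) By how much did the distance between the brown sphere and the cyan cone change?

-4.4

They were about 7.1 units apart before and 2.7 after — 4.4 units closer together.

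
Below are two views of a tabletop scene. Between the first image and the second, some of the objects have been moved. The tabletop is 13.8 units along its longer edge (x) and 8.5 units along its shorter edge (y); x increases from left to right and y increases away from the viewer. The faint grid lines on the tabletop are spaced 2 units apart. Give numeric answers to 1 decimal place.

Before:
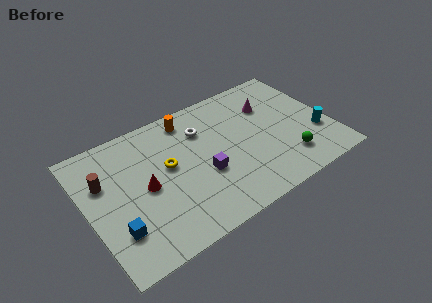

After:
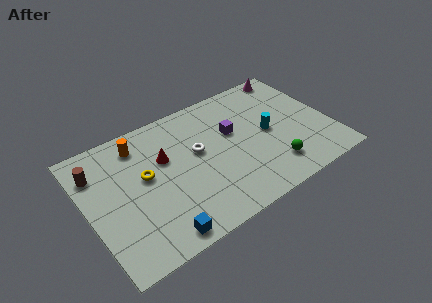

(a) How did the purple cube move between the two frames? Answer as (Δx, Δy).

(2.0, 1.9)

The purple cube was at about (6.4, 3.3) and moved to about (8.4, 5.2).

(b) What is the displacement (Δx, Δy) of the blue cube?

(2.1, -1.4)

From the two frames, the blue cube sits at roughly (1.3, 2.3) before and (3.4, 0.9) after.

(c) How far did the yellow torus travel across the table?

1.3

The yellow torus moved from about (4.6, 4.8) to (3.3, 4.8), a distance of √(1.3² + 0.0²) ≈ 1.3.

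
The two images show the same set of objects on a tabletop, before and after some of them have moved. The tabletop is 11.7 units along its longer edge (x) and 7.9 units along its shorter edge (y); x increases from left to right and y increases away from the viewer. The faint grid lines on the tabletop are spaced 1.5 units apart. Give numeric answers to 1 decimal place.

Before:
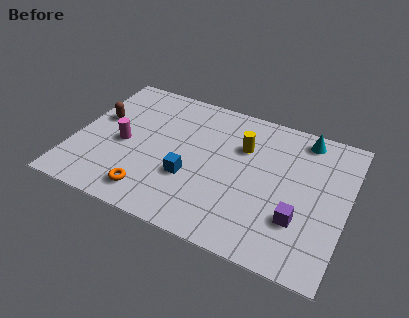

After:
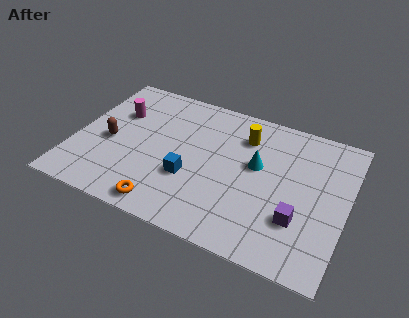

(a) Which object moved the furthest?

the cyan cone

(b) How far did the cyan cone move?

2.9

From (9.6, 6.9) to (7.8, 4.6), the cyan cone covered √(1.8² + 2.3²) ≈ 2.9 units.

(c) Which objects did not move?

the blue cube and the purple cube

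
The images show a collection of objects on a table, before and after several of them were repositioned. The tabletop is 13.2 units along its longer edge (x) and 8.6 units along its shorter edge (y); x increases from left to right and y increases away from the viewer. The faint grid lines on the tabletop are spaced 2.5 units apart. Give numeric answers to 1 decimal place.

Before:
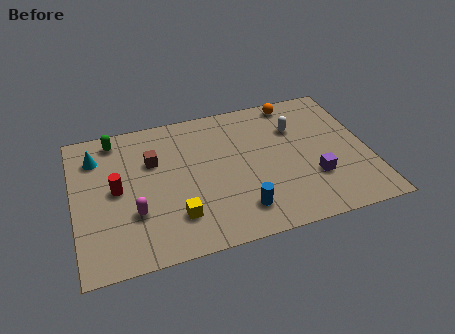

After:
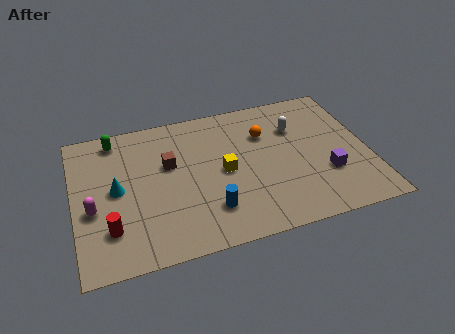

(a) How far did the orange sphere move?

2.3

The orange sphere was near (10.2, 7.7) before and (8.7, 6.0) after, so it travelled √(1.5² + 1.7²) ≈ 2.3 units.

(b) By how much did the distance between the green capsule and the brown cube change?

+0.8

They were about 2.4 units apart before and 3.2 after — 0.8 units further apart.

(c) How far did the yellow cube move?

3.1

The yellow cube moved from about (4.4, 2.1) to (6.7, 4.2), a distance of √(2.3² + 2.1²) ≈ 3.1.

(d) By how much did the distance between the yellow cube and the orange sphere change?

-5.4

Before: roughly 8.1 units apart; after: 2.7. That's 5.4 units closer together.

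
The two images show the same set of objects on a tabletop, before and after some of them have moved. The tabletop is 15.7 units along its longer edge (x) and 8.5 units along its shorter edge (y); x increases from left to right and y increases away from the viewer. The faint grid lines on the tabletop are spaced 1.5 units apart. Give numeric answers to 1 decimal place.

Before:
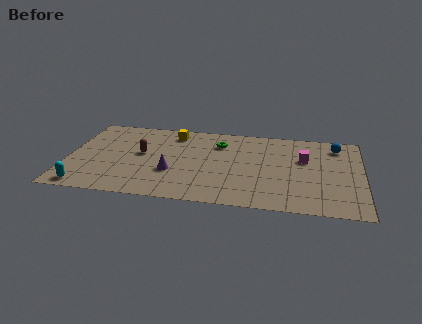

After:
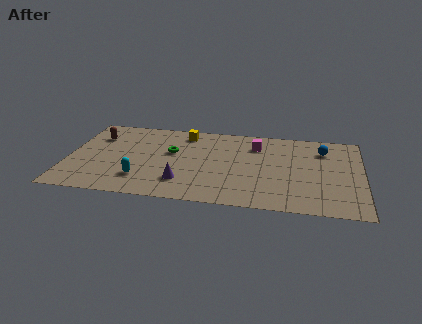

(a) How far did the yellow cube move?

0.6

From (5.5, 7.1) to (6.1, 7.2), the yellow cube covered √(0.6² + 0.1²) ≈ 0.6 units.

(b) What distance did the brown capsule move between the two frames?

2.9

The brown capsule moved from about (3.9, 4.7) to (1.4, 6.2), a distance of √(2.5² + 1.5²) ≈ 2.9.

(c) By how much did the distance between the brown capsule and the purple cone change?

+3.9

Before: roughly 2.4 units apart; after: 6.3. That's 3.9 units further apart.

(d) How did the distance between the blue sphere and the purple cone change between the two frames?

-1.0

They were about 9.6 units apart before and 8.6 after — 1.0 units closer together.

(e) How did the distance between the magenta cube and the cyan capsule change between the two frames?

-4.9

They were about 12.3 units apart before and 7.4 after — 4.9 units closer together.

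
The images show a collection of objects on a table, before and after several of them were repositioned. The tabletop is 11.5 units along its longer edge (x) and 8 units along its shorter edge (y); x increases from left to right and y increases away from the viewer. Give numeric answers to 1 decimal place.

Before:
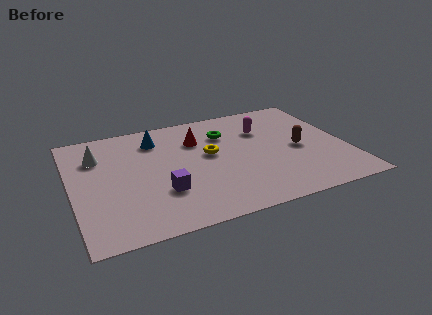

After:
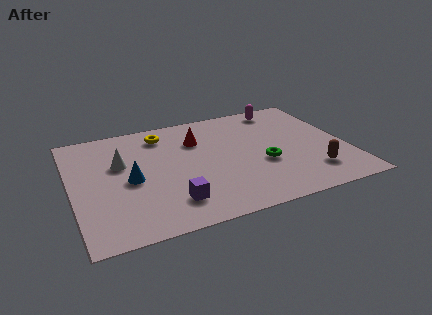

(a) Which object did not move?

the red cone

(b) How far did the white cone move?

1.2

The white cone moved from about (1.2, 5.8) to (2.1, 5.0), a distance of √(0.9² + 0.8²) ≈ 1.2.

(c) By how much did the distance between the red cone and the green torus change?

+2.4

Before: roughly 1.2 units apart; after: 3.6. That's 2.4 units further apart.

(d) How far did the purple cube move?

0.9

From (3.6, 2.5) to (3.9, 1.7), the purple cube covered √(0.3² + 0.8²) ≈ 0.9 units.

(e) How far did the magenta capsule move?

1.7

From (8.2, 5.6) to (9.2, 7.0), the magenta capsule covered √(1.0² + 1.4²) ≈ 1.7 units.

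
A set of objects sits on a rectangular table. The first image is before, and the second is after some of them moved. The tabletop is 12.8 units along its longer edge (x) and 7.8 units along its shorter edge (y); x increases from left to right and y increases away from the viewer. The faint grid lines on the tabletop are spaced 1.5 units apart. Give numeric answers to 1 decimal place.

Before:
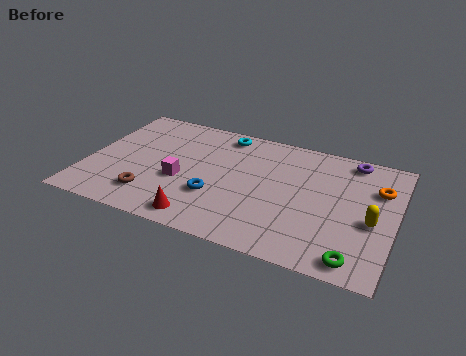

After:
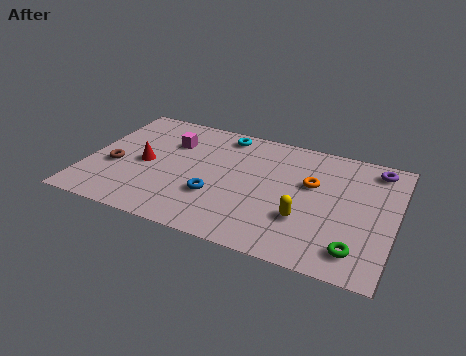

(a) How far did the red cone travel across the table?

3.8

The red cone was near (5.1, 1.0) before and (2.4, 3.7) after, so it travelled √(2.7² + 2.7²) ≈ 3.8 units.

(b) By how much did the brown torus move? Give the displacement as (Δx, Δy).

(-1.7, 1.4)

From the two frames, the brown torus sits at roughly (2.9, 1.7) before and (1.2, 3.1) after.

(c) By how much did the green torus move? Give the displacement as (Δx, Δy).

(0.0, 0.5)

From the two frames, the green torus sits at roughly (11.4, 0.9) before and (11.4, 1.4) after.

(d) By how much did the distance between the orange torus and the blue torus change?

-2.7

The distance was about 7.1 in the first image and 4.4 in the second, so they moved 2.7 units closer together.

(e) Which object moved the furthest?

the red cone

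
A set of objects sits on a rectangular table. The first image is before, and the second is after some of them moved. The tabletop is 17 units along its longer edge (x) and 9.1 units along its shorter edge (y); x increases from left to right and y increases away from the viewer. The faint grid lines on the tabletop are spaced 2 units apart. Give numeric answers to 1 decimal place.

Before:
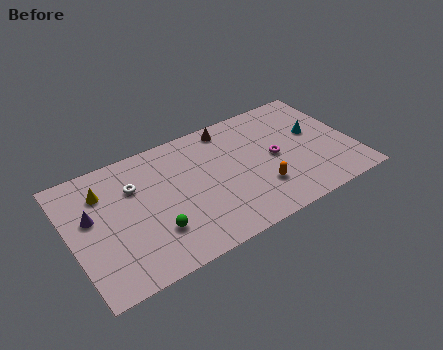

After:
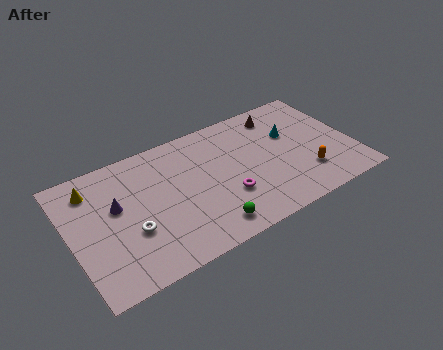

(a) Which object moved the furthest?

the magenta torus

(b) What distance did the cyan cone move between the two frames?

1.5

From (14.9, 5.3) to (13.5, 5.8), the cyan cone covered √(1.4² + 0.5²) ≈ 1.5 units.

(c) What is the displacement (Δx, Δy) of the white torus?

(-0.6, -3.0)

The white torus started near (4.0, 6.3) and ended near (3.4, 3.3).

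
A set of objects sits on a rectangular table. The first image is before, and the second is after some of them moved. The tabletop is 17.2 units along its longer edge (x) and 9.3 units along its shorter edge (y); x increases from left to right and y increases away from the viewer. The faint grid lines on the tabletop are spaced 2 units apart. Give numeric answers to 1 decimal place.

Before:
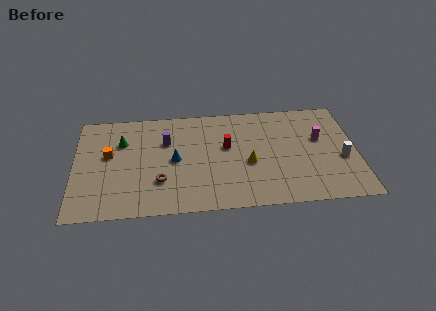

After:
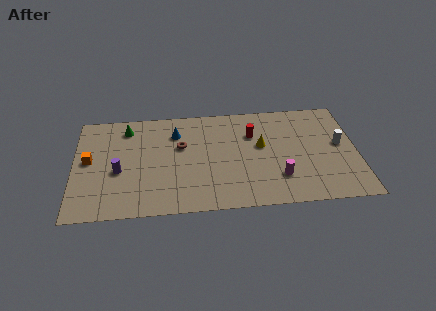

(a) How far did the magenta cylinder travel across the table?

4.1

The magenta cylinder was near (15.0, 5.7) before and (12.4, 2.5) after, so it travelled √(2.6² + 3.2²) ≈ 4.1 units.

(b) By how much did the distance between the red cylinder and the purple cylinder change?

+4.8

They were about 3.8 units apart before and 8.6 after — 4.8 units further apart.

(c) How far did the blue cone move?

2.4

From (6.1, 4.6) to (6.2, 7.0), the blue cone covered √(0.1² + 2.4²) ≈ 2.4 units.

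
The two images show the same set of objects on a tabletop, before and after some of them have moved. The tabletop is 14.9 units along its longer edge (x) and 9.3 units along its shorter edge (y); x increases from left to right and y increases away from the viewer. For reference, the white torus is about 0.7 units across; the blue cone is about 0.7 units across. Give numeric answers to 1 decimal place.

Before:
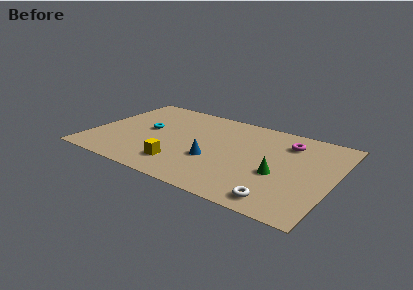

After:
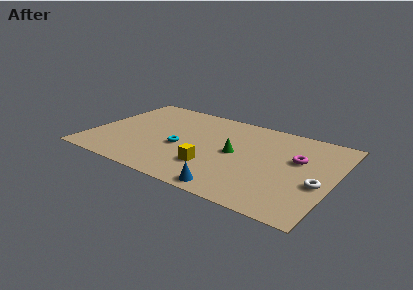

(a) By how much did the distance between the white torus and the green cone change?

+2.8

They were about 2.5 units apart before and 5.3 after — 2.8 units further apart.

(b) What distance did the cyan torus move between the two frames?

2.5

The cyan torus moved from about (3.3, 5.0) to (5.6, 3.9), a distance of √(2.3² + 1.1²) ≈ 2.5.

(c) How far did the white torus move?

3.2

The white torus was near (12.1, 1.2) before and (14.1, 3.7) after, so it travelled √(2.0² + 2.5²) ≈ 3.2 units.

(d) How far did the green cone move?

3.0

From (11.7, 3.7) to (8.9, 4.7), the green cone covered √(2.8² + 1.0²) ≈ 3.0 units.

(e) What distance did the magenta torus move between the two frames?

1.7

From (11.8, 7.2) to (12.6, 5.7), the magenta torus covered √(0.8² + 1.5²) ≈ 1.7 units.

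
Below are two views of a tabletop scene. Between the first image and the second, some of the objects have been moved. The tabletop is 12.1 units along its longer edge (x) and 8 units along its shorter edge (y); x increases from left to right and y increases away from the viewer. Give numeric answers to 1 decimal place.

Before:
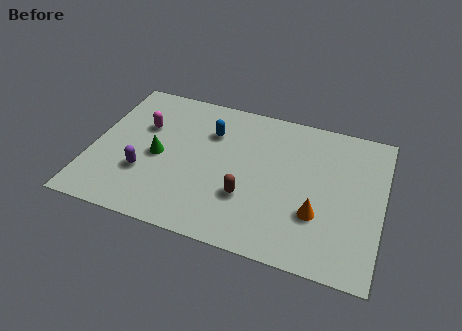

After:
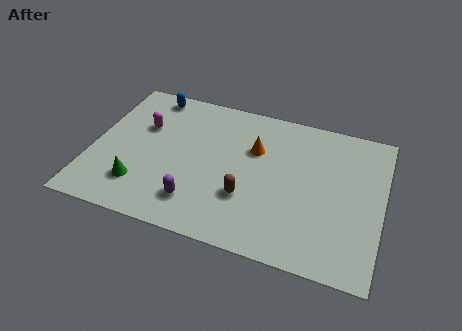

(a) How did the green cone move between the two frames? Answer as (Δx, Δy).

(-0.6, -1.8)

The green cone was at about (2.8, 3.7) and moved to about (2.2, 1.9).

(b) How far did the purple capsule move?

2.5

The purple capsule was near (2.3, 2.6) before and (4.6, 1.7) after, so it travelled √(2.3² + 0.9²) ≈ 2.5 units.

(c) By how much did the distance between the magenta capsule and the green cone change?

+1.6

The distance was about 1.7 in the first image and 3.3 in the second, so they moved 1.6 units further apart.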